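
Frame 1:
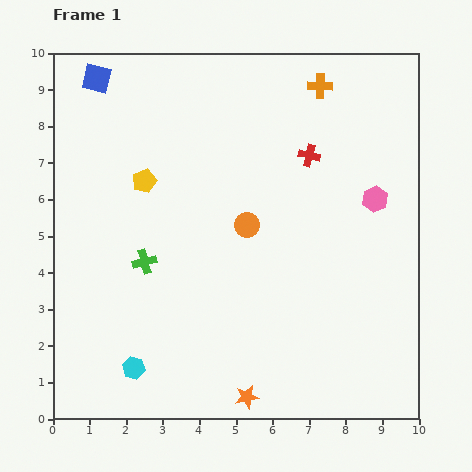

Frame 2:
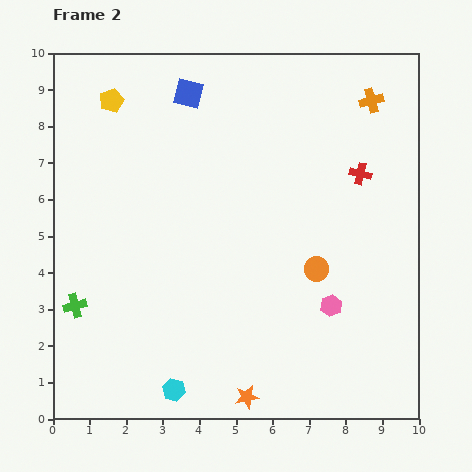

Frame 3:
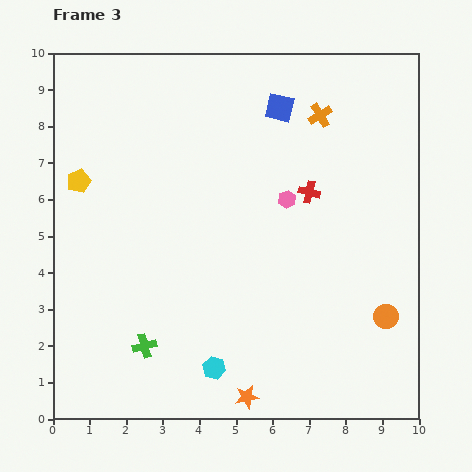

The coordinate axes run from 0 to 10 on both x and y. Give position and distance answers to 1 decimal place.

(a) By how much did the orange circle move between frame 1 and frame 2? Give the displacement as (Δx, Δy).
(1.9, -1.2)

The orange circle was at (5.3, 5.3) in frame 1 and (7.2, 4.1) in frame 2.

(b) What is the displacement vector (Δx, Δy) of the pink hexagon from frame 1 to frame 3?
(-2.4, 0.0)

The pink hexagon was at (8.8, 6.0) in frame 1 and (6.4, 6.0) in frame 3.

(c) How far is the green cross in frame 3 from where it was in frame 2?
2.2

The green cross moved from (0.6, 3.1) to (2.5, 2.0), a distance of √(1.9² + 1.1²) ≈ 2.2.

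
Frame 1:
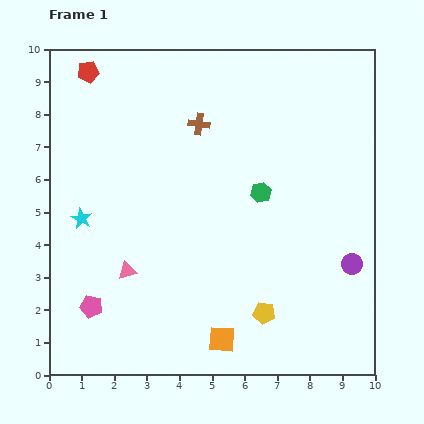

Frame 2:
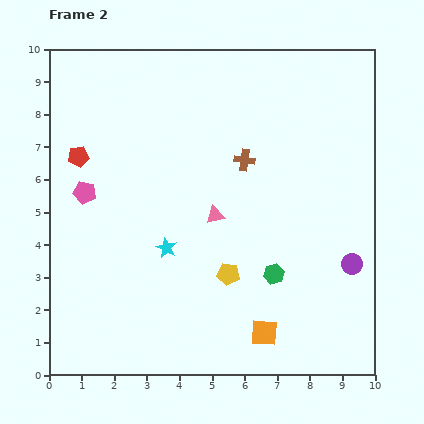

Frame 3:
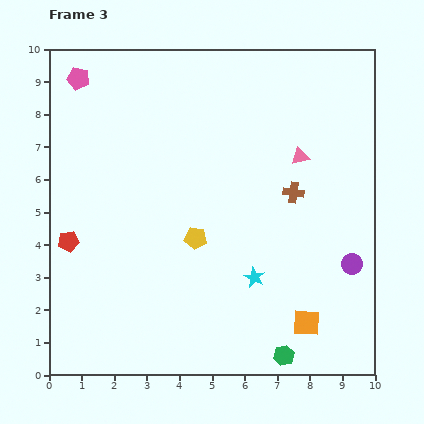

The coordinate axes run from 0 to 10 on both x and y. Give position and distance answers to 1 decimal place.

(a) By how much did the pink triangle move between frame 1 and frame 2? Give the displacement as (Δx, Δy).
(2.7, 1.7)

The pink triangle was at (2.4, 3.2) in frame 1 and (5.1, 4.9) in frame 2.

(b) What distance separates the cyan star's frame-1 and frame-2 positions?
2.8

The cyan star moved from (1.0, 4.8) to (3.6, 3.9), a distance of √(2.6² + 0.9²) ≈ 2.8.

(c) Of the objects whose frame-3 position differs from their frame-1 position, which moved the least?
the orange square

(moved 2.6)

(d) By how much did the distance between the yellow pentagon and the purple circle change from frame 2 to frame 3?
+1.1

Distance in frame 2: 3.8. Distance in frame 3: 4.9.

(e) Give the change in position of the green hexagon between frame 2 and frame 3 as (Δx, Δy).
(0.3, -2.5)

The green hexagon was at (6.9, 3.1) in frame 2 and (7.2, 0.6) in frame 3.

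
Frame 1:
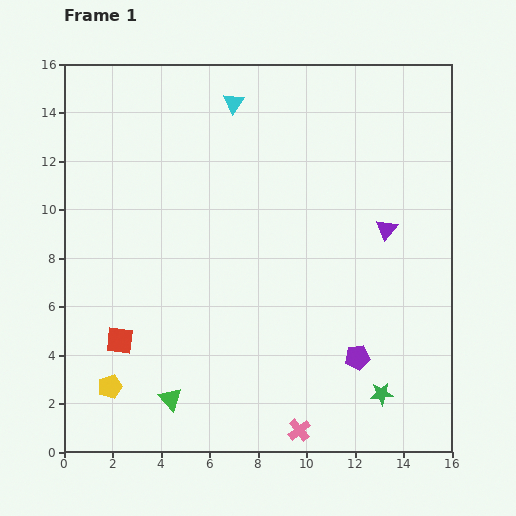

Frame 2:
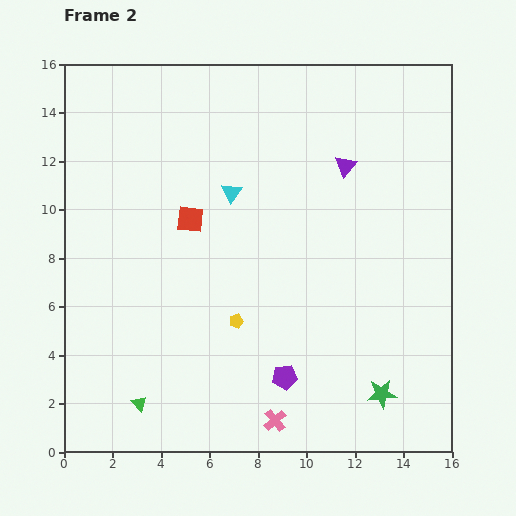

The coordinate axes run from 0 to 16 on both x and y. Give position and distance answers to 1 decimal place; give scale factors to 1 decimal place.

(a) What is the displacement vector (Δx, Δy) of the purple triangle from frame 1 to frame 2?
(-1.7, 2.6)

The purple triangle was at (13.3, 9.2) in frame 1 and (11.6, 11.8) in frame 2.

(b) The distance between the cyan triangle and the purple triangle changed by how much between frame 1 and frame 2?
-3.4

Distance in frame 1: 8.2. Distance in frame 2: 4.8.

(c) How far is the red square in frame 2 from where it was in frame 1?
5.8

The red square moved from (2.3, 4.6) to (5.2, 9.6), a distance of √(2.9² + 5.0²) ≈ 5.8.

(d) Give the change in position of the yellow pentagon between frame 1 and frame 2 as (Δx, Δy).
(5.2, 2.7)

The yellow pentagon was at (1.9, 2.7) in frame 1 and (7.1, 5.4) in frame 2.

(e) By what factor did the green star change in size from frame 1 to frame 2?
1.3×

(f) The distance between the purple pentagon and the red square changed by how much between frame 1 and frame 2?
-2.2

Distance in frame 1: 9.8. Distance in frame 2: 7.6.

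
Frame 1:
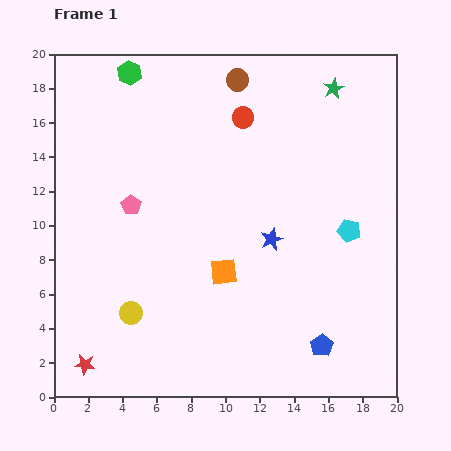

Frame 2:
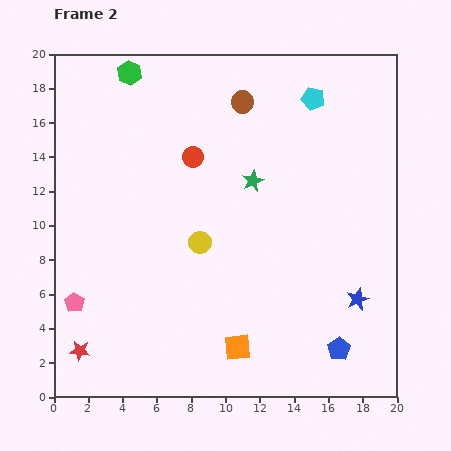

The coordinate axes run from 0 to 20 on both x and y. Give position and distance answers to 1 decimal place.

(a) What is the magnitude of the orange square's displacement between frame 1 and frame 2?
4.5

The orange square moved from (9.9, 7.3) to (10.7, 2.9), a distance of √(0.8² + 4.4²) ≈ 4.5.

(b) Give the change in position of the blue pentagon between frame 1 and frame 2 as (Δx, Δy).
(1.0, -0.2)

The blue pentagon was at (15.6, 3.0) in frame 1 and (16.6, 2.8) in frame 2.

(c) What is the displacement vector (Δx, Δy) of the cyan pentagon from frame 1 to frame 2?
(-2.1, 7.7)

The cyan pentagon was at (17.2, 9.7) in frame 1 and (15.1, 17.4) in frame 2.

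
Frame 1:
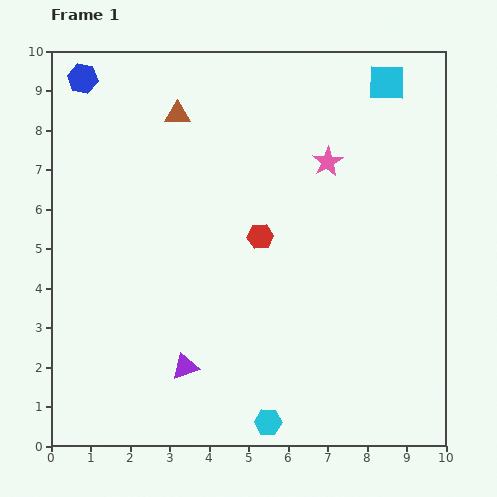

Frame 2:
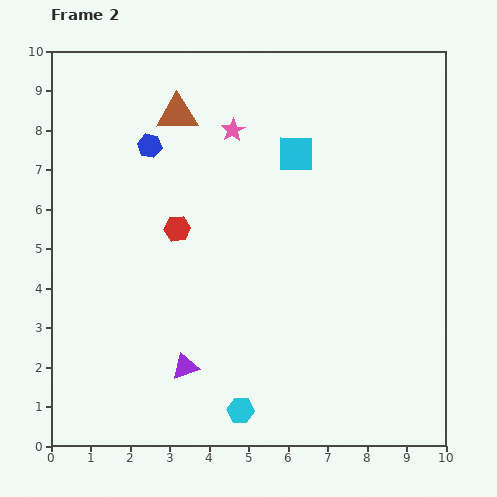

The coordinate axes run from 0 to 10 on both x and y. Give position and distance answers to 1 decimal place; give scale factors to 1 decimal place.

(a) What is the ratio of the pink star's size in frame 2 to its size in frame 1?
0.8×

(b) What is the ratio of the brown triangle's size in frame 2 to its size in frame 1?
1.6×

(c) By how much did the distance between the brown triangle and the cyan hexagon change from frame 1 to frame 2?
-0.4

Distance in frame 1: 8.1. Distance in frame 2: 7.7.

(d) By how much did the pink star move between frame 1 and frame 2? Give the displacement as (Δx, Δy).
(-2.4, 0.8)

The pink star was at (7.0, 7.2) in frame 1 and (4.6, 8.0) in frame 2.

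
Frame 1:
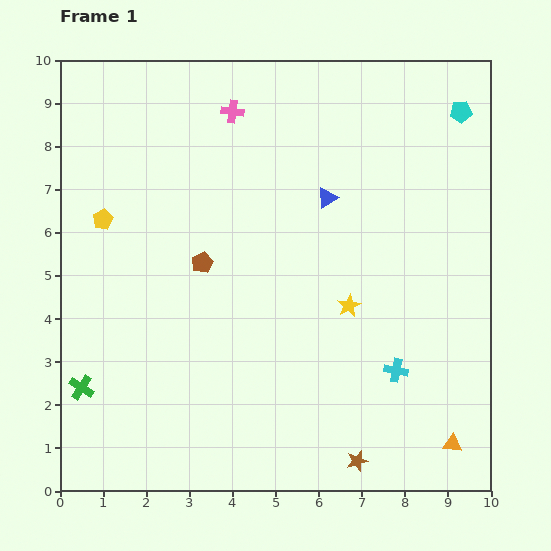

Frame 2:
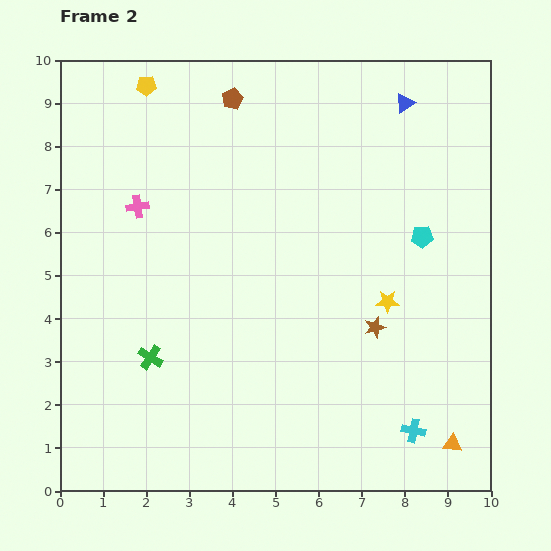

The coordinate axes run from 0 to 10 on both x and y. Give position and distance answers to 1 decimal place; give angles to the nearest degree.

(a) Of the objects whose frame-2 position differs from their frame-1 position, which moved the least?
the yellow star

(moved 0.9)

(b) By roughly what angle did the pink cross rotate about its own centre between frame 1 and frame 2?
17° counter-clockwise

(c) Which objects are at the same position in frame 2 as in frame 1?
the orange triangle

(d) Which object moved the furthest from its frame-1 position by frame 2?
the brown pentagon

(moved 3.9; next 3.3)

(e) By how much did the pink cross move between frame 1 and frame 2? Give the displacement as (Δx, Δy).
(-2.2, -2.2)

The pink cross was at (4.0, 8.8) in frame 1 and (1.8, 6.6) in frame 2.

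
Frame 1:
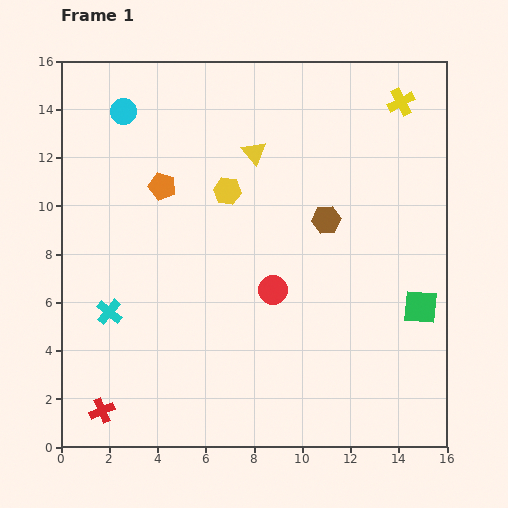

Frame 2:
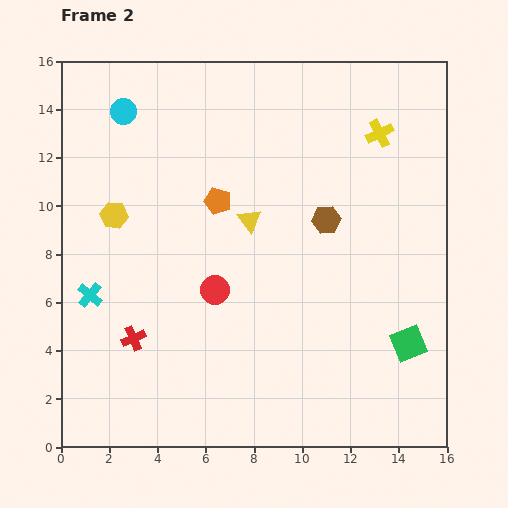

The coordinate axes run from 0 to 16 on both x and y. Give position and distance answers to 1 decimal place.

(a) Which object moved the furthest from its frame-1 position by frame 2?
the yellow hexagon

(moved 4.8; next 3.3)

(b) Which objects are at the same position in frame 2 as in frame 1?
the brown hexagon, the cyan circle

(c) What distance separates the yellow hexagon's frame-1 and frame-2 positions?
4.8

The yellow hexagon moved from (6.9, 10.6) to (2.2, 9.6), a distance of √(4.7² + 1.0²) ≈ 4.8.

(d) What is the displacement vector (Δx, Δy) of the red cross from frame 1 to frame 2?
(1.3, 3.0)

The red cross was at (1.7, 1.5) in frame 1 and (3.0, 4.5) in frame 2.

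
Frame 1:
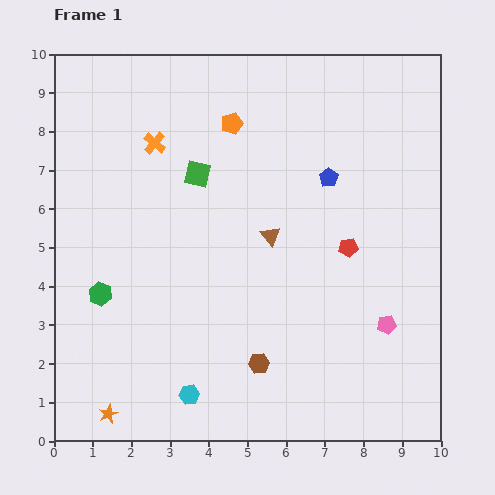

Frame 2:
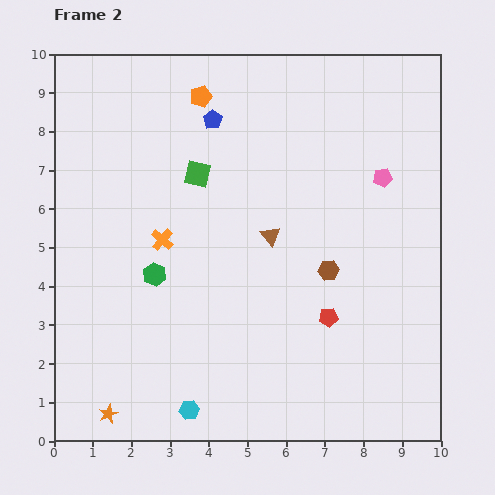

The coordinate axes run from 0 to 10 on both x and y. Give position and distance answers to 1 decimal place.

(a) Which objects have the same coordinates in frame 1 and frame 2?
the green square, the brown triangle, the orange star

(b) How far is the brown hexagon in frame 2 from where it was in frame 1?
3.0

The brown hexagon moved from (5.3, 2.0) to (7.1, 4.4), a distance of √(1.8² + 2.4²) ≈ 3.0.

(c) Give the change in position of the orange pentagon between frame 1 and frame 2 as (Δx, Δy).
(-0.8, 0.7)

The orange pentagon was at (4.6, 8.2) in frame 1 and (3.8, 8.9) in frame 2.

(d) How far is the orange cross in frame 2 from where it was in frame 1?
2.5

The orange cross moved from (2.6, 7.7) to (2.8, 5.2), a distance of √(0.2² + 2.5²) ≈ 2.5.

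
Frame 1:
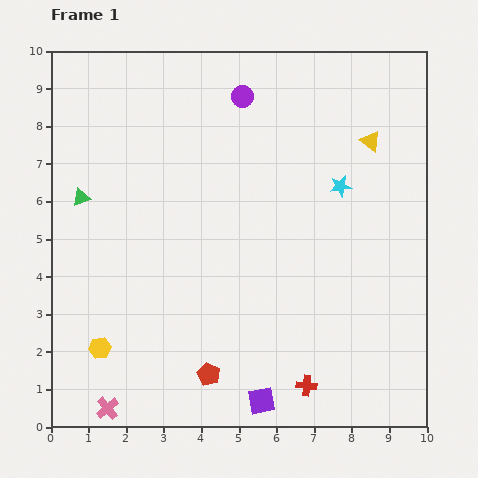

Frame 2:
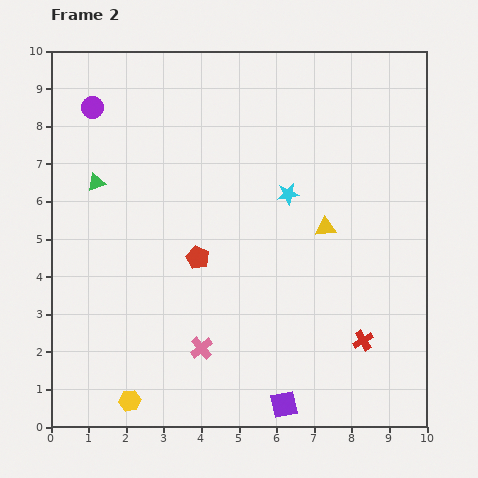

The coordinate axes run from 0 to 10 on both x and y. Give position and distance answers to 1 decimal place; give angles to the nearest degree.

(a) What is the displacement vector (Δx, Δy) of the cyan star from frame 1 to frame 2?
(-1.4, -0.2)

The cyan star was at (7.7, 6.4) in frame 1 and (6.3, 6.2) in frame 2.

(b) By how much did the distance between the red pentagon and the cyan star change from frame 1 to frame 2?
-3.2

Distance in frame 1: 6.1. Distance in frame 2: 2.9.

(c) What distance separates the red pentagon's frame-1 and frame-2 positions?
3.1

The red pentagon moved from (4.2, 1.4) to (3.9, 4.5), a distance of √(0.3² + 3.1²) ≈ 3.1.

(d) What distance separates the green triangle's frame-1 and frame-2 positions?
0.6

The green triangle moved from (0.8, 6.1) to (1.2, 6.5), a distance of √(0.4² + 0.4²) ≈ 0.6.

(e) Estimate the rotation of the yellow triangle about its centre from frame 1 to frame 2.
43° counter-clockwise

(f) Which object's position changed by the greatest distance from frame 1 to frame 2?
the purple circle

(moved 4.0; next 3.1)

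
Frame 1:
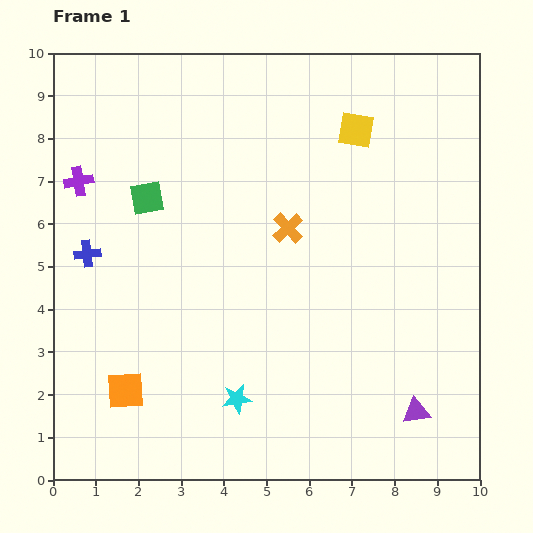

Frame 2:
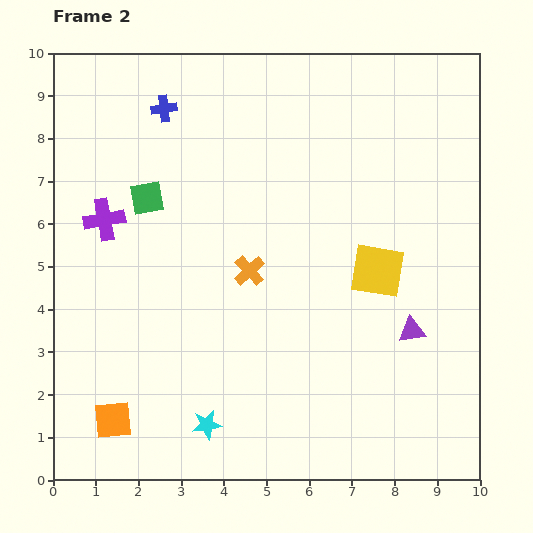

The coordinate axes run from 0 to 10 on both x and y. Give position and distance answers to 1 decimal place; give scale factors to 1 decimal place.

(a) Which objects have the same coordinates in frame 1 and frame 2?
the green square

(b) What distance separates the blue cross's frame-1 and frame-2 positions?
3.8

The blue cross moved from (0.8, 5.3) to (2.6, 8.7), a distance of √(1.8² + 3.4²) ≈ 3.8.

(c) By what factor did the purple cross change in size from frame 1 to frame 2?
1.4×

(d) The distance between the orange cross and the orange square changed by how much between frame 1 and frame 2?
-0.7

Distance in frame 1: 5.4. Distance in frame 2: 4.7.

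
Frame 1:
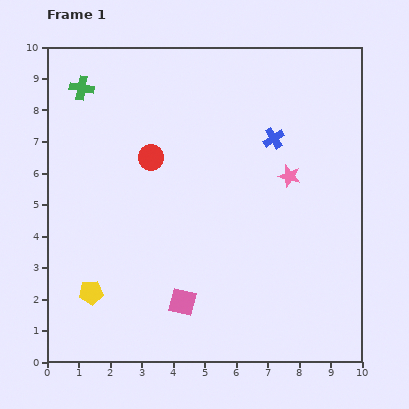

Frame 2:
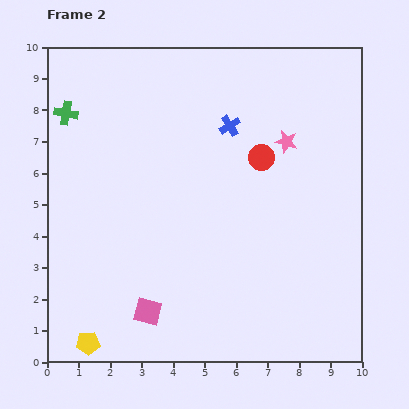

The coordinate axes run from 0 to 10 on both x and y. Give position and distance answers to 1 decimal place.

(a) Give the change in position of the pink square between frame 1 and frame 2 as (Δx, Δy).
(-1.1, -0.3)

The pink square was at (4.3, 1.9) in frame 1 and (3.2, 1.6) in frame 2.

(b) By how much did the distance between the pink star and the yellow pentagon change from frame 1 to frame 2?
+1.7

Distance in frame 1: 7.3. Distance in frame 2: 9.0.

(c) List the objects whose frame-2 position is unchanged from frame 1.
none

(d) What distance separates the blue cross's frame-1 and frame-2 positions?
1.5

The blue cross moved from (7.2, 7.1) to (5.8, 7.5), a distance of √(1.4² + 0.4²) ≈ 1.5.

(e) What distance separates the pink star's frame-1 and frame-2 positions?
1.1

The pink star moved from (7.7, 5.9) to (7.6, 7.0), a distance of √(0.1² + 1.1²) ≈ 1.1.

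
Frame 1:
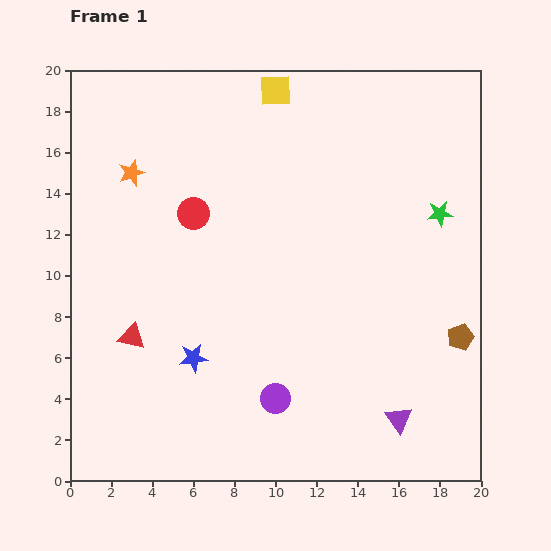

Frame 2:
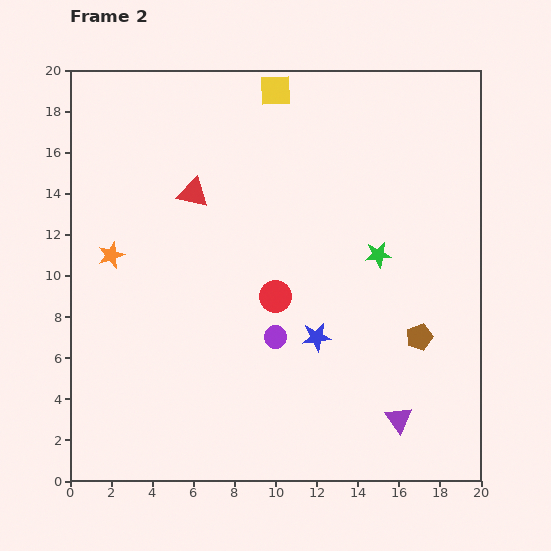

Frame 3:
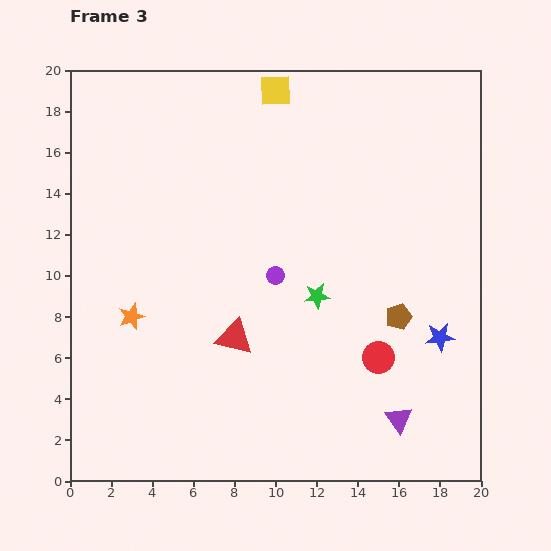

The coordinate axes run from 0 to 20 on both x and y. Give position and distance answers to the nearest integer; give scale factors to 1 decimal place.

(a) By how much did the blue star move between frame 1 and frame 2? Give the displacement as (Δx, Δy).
(6, 1)

The blue star was at (6, 6) in frame 1 and (12, 7) in frame 2.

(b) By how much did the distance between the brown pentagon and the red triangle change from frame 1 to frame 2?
-3

Distance in frame 1: 16. Distance in frame 2: 13.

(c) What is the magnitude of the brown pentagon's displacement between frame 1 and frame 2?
2

The brown pentagon moved from (19, 7) to (17, 7), a distance of √(2² + 0²) ≈ 2.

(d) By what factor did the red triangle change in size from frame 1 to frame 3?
1.4×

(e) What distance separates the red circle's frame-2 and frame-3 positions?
6

The red circle moved from (10, 9) to (15, 6), a distance of √(5² + 3²) ≈ 6.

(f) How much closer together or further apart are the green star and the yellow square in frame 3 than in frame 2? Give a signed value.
+1

Distance in frame 2: 9. Distance in frame 3: 10.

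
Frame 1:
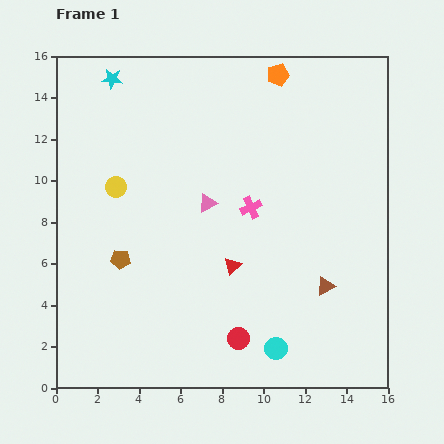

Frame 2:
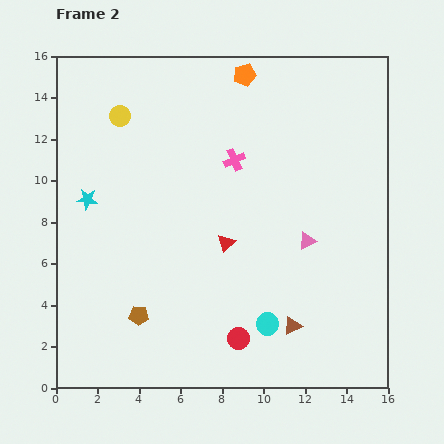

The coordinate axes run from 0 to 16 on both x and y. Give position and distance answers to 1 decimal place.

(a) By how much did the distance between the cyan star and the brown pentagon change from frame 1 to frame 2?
-2.6

Distance in frame 1: 8.7. Distance in frame 2: 6.1.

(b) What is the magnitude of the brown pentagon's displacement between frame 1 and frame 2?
2.8

The brown pentagon moved from (3.1, 6.2) to (4.0, 3.5), a distance of √(0.9² + 2.7²) ≈ 2.8.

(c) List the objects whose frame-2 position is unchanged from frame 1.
the red circle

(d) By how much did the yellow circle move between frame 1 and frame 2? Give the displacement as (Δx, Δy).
(0.2, 3.4)

The yellow circle was at (2.9, 9.7) in frame 1 and (3.1, 13.1) in frame 2.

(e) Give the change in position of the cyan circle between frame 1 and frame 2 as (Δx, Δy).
(-0.4, 1.2)

The cyan circle was at (10.6, 1.9) in frame 1 and (10.2, 3.1) in frame 2.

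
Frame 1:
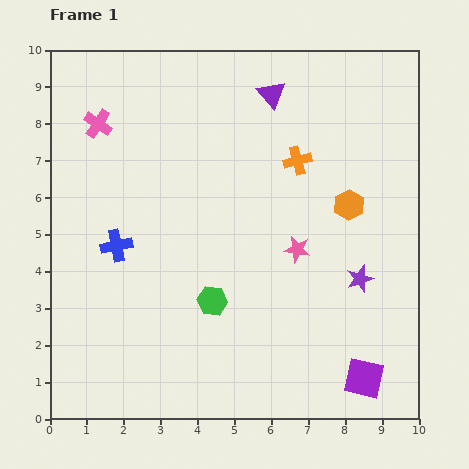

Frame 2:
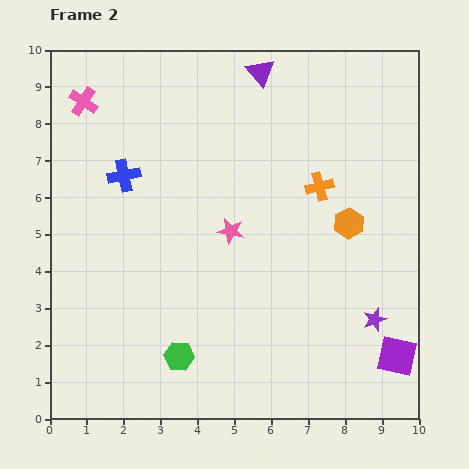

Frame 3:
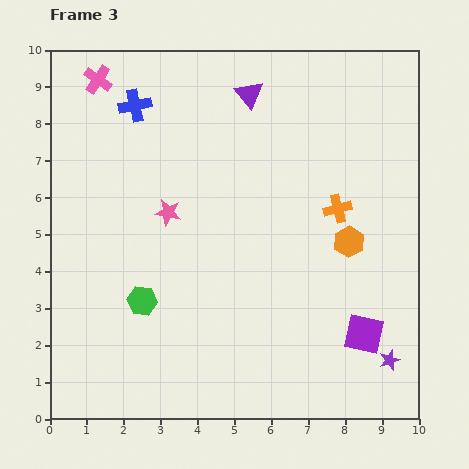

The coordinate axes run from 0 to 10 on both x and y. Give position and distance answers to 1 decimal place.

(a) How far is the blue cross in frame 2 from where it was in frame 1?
1.9

The blue cross moved from (1.8, 4.7) to (2.0, 6.6), a distance of √(0.2² + 1.9²) ≈ 1.9.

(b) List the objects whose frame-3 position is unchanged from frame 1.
none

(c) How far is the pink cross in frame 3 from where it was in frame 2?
0.7

The pink cross moved from (0.9, 8.6) to (1.3, 9.2), a distance of √(0.4² + 0.6²) ≈ 0.7.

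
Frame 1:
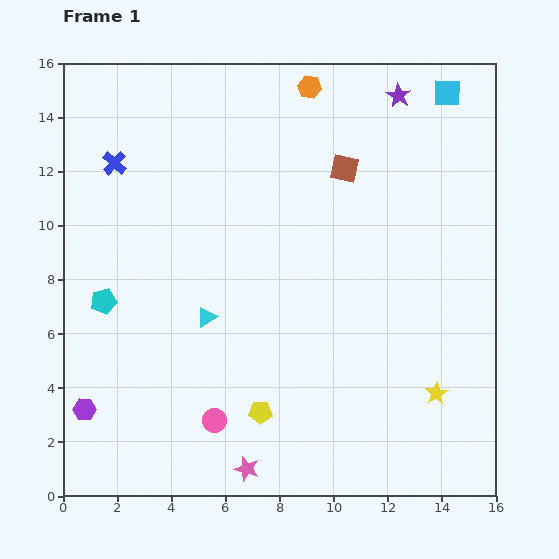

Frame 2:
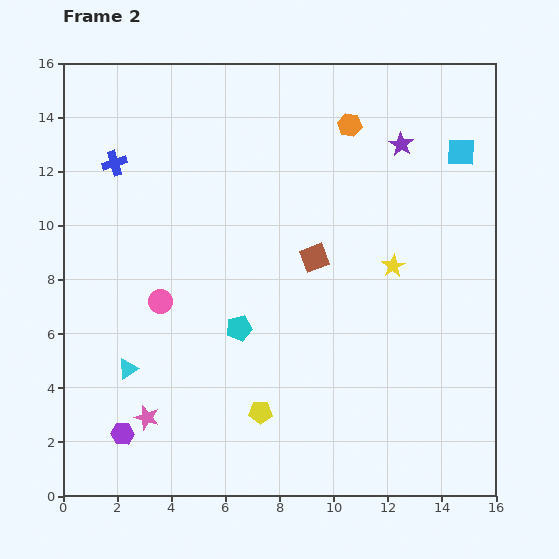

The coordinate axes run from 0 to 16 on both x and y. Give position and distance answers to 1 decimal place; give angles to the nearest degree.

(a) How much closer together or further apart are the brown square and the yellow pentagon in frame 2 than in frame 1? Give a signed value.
-3.5

Distance in frame 1: 9.5. Distance in frame 2: 6.0.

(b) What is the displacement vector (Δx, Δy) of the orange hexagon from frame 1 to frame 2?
(1.5, -1.4)

The orange hexagon was at (9.1, 15.1) in frame 1 and (10.6, 13.7) in frame 2.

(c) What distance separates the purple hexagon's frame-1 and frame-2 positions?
1.7

The purple hexagon moved from (0.8, 3.2) to (2.2, 2.3), a distance of √(1.4² + 0.9²) ≈ 1.7.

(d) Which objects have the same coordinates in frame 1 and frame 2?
the blue cross, the yellow pentagon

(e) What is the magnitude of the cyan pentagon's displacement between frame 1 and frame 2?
5.1

The cyan pentagon moved from (1.5, 7.2) to (6.5, 6.2), a distance of √(5.0² + 1.0²) ≈ 5.1.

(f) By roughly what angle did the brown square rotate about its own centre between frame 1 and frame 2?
34° counter-clockwise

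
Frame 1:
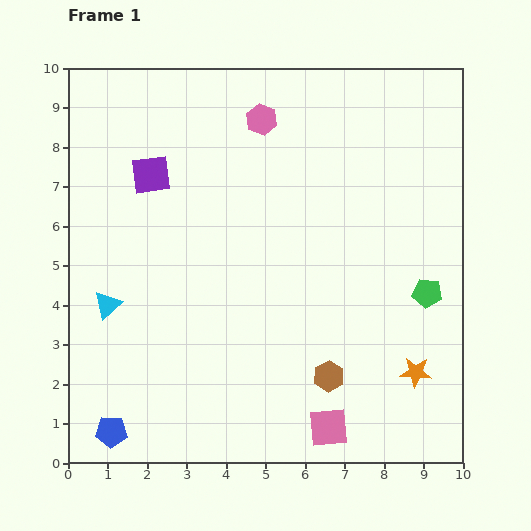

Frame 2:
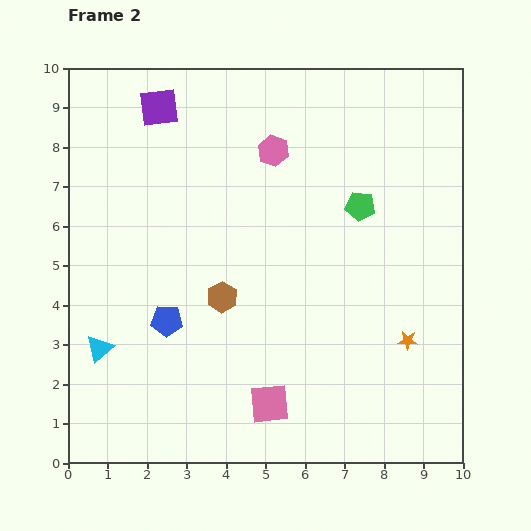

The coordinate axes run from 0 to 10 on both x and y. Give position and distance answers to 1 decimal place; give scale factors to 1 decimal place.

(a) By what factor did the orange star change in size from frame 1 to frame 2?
0.6×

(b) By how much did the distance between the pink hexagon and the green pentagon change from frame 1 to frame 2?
-3.5

Distance in frame 1: 6.1. Distance in frame 2: 2.6.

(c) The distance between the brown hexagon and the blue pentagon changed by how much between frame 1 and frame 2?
-4.2

Distance in frame 1: 5.7. Distance in frame 2: 1.5.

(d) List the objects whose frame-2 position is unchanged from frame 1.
none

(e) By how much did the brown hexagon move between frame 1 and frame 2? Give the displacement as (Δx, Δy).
(-2.7, 2.0)

The brown hexagon was at (6.6, 2.2) in frame 1 and (3.9, 4.2) in frame 2.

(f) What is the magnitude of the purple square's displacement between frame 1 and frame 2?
1.7

The purple square moved from (2.1, 7.3) to (2.3, 9.0), a distance of √(0.2² + 1.7²) ≈ 1.7.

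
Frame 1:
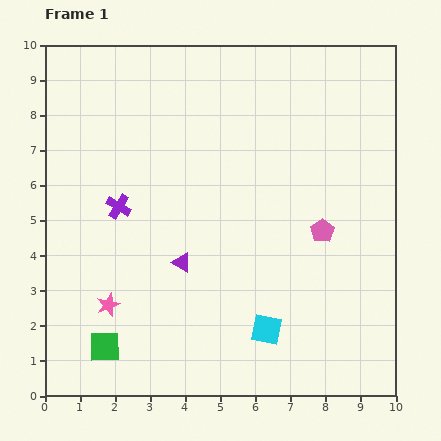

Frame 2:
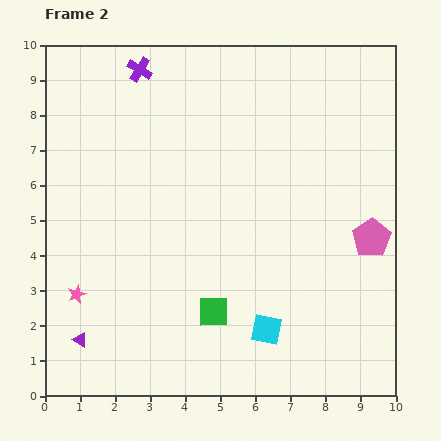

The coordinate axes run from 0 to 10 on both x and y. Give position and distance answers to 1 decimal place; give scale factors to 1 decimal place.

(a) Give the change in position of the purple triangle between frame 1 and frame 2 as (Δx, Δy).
(-2.9, -2.2)

The purple triangle was at (3.9, 3.8) in frame 1 and (1.0, 1.6) in frame 2.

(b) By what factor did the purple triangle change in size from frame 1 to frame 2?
0.7×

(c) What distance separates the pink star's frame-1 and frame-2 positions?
0.9

The pink star moved from (1.8, 2.6) to (0.9, 2.9), a distance of √(0.9² + 0.3²) ≈ 0.9.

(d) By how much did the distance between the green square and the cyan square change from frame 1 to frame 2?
-3.0

Distance in frame 1: 4.6. Distance in frame 2: 1.6.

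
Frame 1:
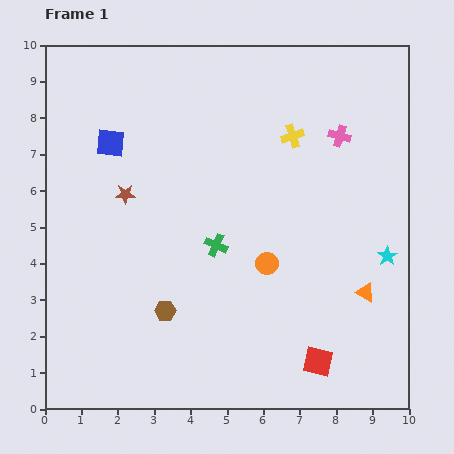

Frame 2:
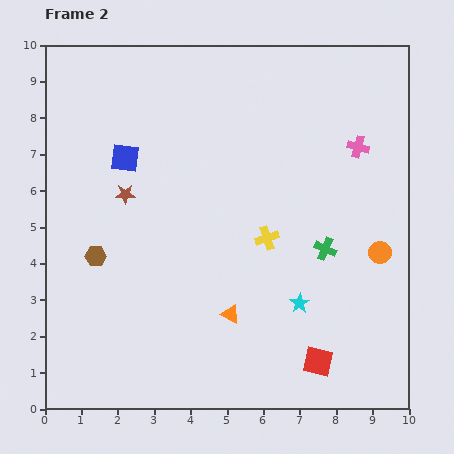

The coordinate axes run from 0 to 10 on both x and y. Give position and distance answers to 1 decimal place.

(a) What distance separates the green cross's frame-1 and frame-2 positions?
3.0

The green cross moved from (4.7, 4.5) to (7.7, 4.4), a distance of √(3.0² + 0.1²) ≈ 3.0.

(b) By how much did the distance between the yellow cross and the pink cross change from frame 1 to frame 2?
+2.2

Distance in frame 1: 1.3. Distance in frame 2: 3.5.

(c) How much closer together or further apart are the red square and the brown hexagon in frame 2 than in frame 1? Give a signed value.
+2.4

Distance in frame 1: 4.4. Distance in frame 2: 6.8.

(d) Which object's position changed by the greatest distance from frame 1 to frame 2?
the orange triangle

(moved 3.7; next 3.1)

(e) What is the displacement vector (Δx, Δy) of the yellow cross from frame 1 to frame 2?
(-0.7, -2.8)

The yellow cross was at (6.8, 7.5) in frame 1 and (6.1, 4.7) in frame 2.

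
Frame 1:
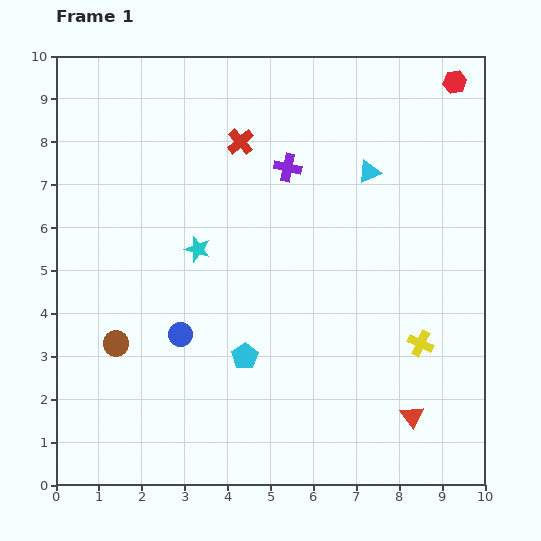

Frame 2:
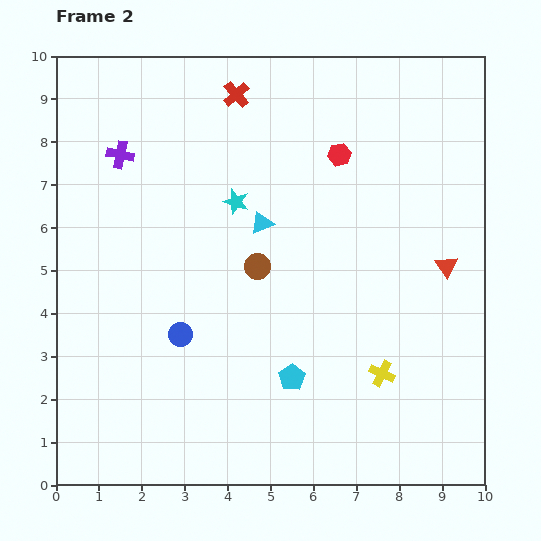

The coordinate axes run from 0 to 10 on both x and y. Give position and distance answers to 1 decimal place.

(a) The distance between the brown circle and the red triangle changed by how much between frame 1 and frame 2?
-2.7

Distance in frame 1: 7.1. Distance in frame 2: 4.4.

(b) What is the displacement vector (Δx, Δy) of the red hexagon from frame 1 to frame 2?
(-2.7, -1.7)

The red hexagon was at (9.3, 9.4) in frame 1 and (6.6, 7.7) in frame 2.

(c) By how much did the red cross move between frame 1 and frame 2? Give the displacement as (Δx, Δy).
(-0.1, 1.1)

The red cross was at (4.3, 8.0) in frame 1 and (4.2, 9.1) in frame 2.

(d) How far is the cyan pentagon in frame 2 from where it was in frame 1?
1.2

The cyan pentagon moved from (4.4, 3.0) to (5.5, 2.5), a distance of √(1.1² + 0.5²) ≈ 1.2.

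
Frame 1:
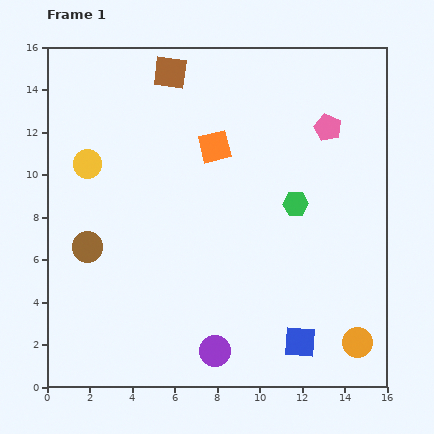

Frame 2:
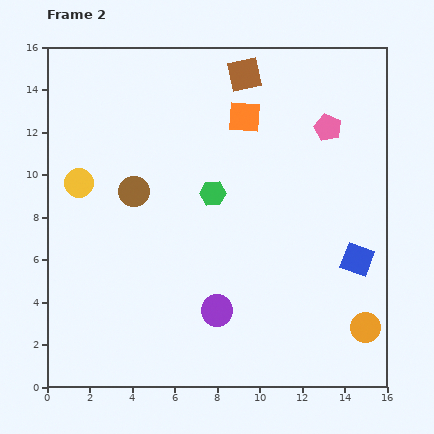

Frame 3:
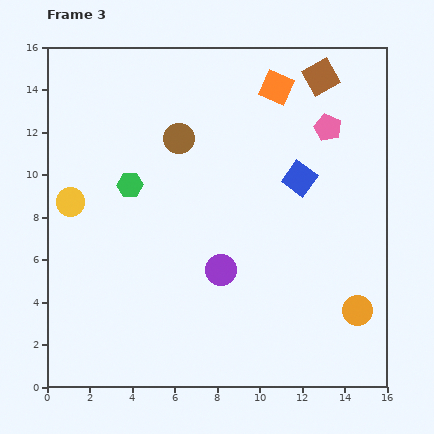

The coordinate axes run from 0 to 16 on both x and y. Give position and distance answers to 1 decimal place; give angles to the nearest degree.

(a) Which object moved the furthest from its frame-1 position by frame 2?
the blue square

(moved 4.7; next 3.9)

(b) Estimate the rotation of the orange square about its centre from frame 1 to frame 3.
37° clockwise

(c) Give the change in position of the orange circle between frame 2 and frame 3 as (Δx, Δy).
(-0.4, 0.8)

The orange circle was at (15.0, 2.8) in frame 2 and (14.6, 3.6) in frame 3.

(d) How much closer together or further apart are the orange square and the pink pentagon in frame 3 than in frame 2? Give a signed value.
-0.8

Distance in frame 2: 3.9. Distance in frame 3: 3.1.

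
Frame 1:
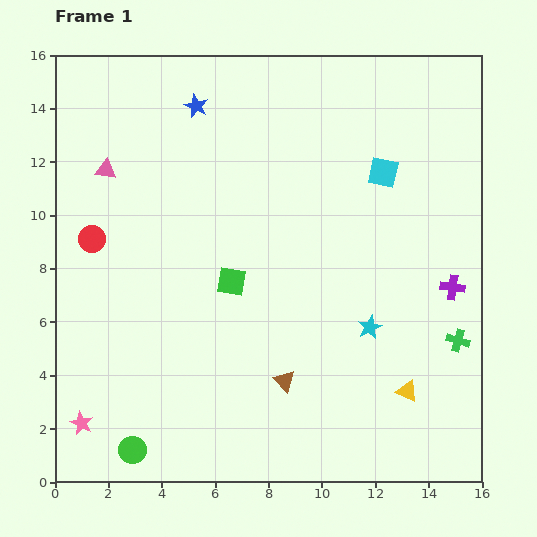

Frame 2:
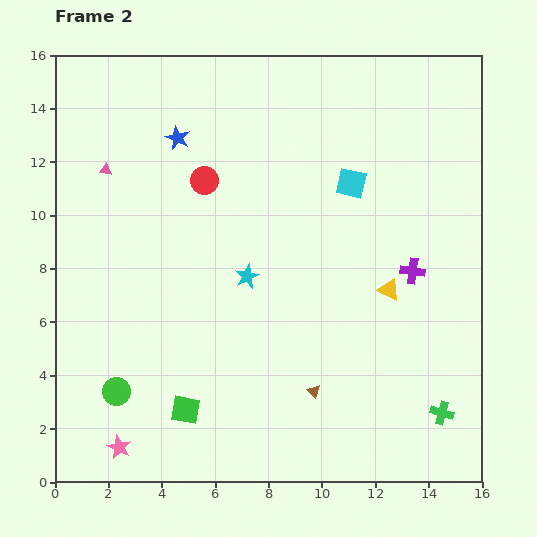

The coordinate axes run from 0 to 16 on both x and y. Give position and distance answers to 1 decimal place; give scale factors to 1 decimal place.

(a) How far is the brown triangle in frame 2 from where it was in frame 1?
1.2

The brown triangle moved from (8.6, 3.8) to (9.7, 3.4), a distance of √(1.1² + 0.4²) ≈ 1.2.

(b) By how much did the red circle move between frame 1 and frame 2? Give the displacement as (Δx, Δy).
(4.2, 2.2)

The red circle was at (1.4, 9.1) in frame 1 and (5.6, 11.3) in frame 2.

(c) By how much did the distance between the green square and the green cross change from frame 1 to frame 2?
+0.8

Distance in frame 1: 8.8. Distance in frame 2: 9.6.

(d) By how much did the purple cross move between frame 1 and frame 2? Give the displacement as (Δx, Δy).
(-1.5, 0.6)

The purple cross was at (14.9, 7.3) in frame 1 and (13.4, 7.9) in frame 2.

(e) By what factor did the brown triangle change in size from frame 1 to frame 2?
0.6×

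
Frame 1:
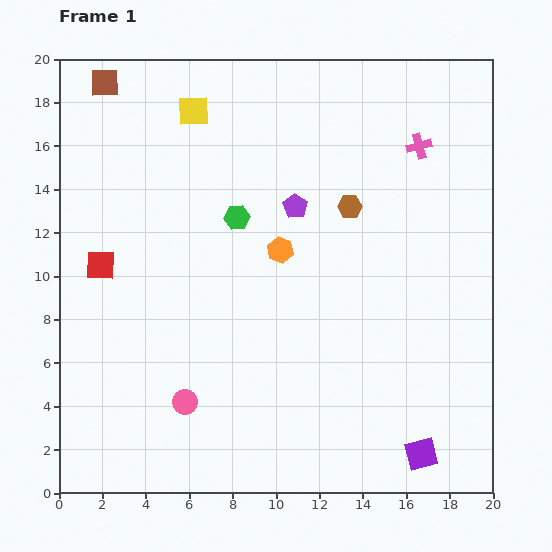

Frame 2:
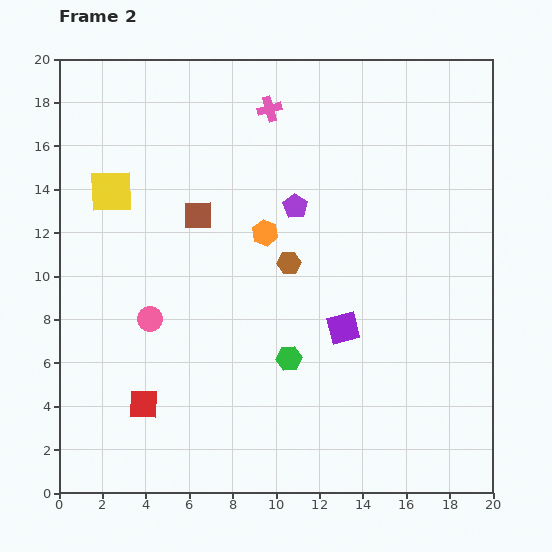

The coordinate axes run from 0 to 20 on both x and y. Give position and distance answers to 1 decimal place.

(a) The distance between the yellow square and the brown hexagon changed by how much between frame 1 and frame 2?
+0.4

Distance in frame 1: 8.4. Distance in frame 2: 8.8.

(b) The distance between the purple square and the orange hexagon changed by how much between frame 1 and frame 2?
-5.7

Distance in frame 1: 11.4. Distance in frame 2: 5.7.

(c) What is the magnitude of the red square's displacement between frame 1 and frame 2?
6.7

The red square moved from (1.9, 10.5) to (3.9, 4.1), a distance of √(2.0² + 6.4²) ≈ 6.7.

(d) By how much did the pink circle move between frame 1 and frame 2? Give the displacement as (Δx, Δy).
(-1.6, 3.8)

The pink circle was at (5.8, 4.2) in frame 1 and (4.2, 8.0) in frame 2.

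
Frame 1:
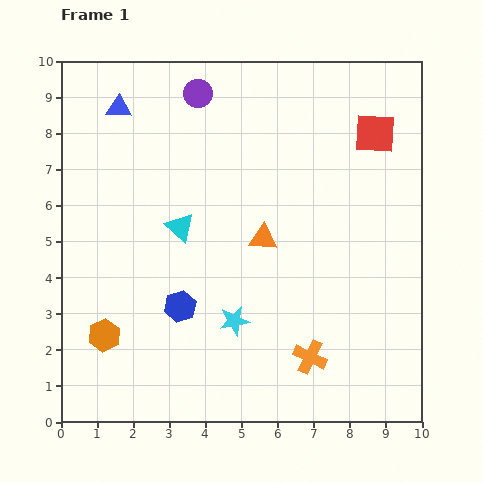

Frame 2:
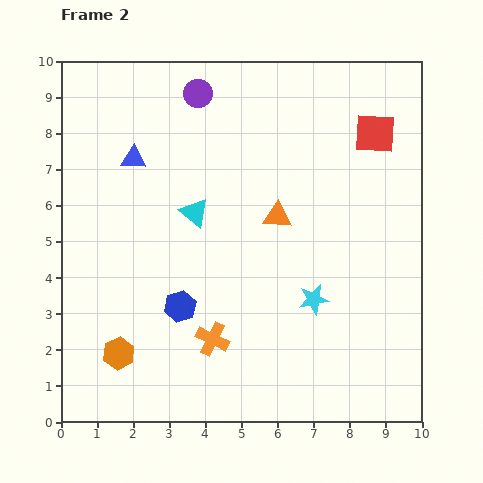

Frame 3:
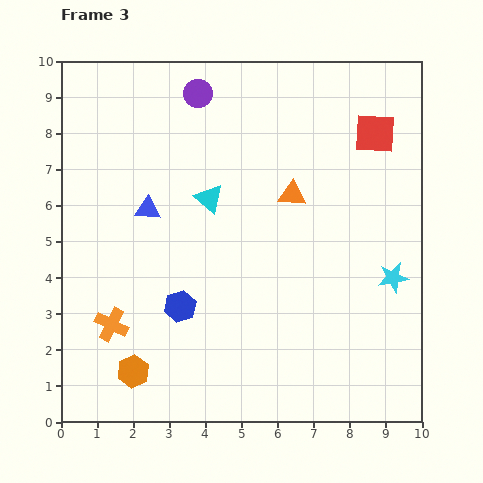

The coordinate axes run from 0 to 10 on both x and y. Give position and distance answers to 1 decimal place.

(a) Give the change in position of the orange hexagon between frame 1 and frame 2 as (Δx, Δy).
(0.4, -0.5)

The orange hexagon was at (1.2, 2.4) in frame 1 and (1.6, 1.9) in frame 2.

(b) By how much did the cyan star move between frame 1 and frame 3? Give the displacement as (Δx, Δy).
(4.4, 1.2)

The cyan star was at (4.8, 2.8) in frame 1 and (9.2, 4.0) in frame 3.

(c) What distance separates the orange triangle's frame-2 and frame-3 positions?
0.7

The orange triangle moved from (6.0, 5.7) to (6.4, 6.3), a distance of √(0.4² + 0.6²) ≈ 0.7.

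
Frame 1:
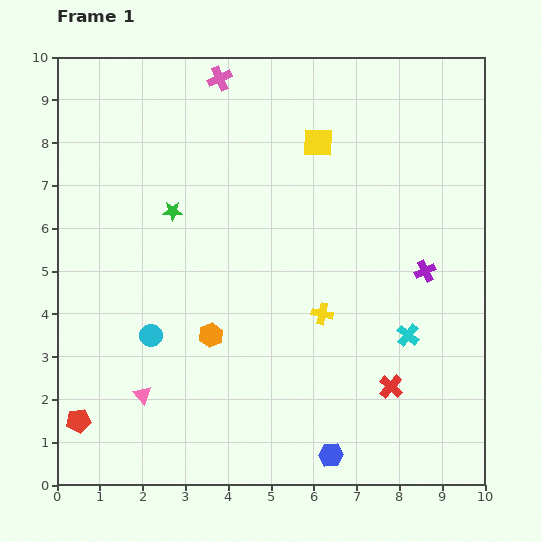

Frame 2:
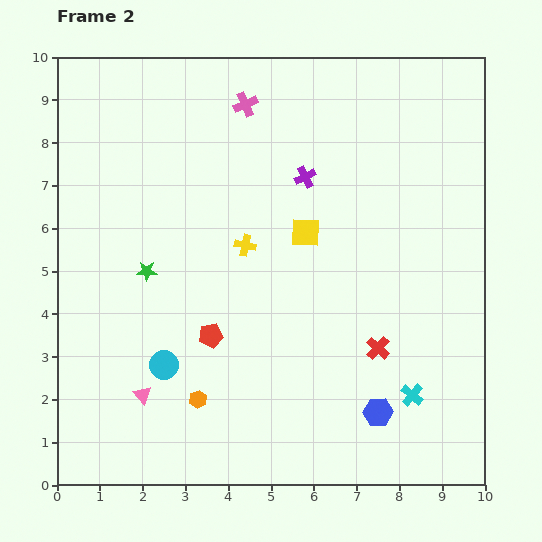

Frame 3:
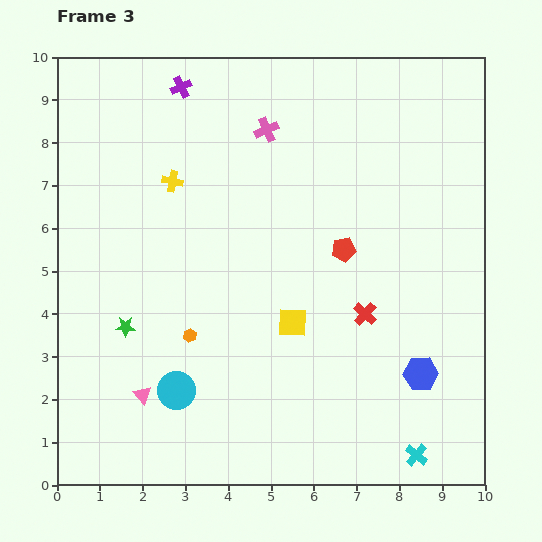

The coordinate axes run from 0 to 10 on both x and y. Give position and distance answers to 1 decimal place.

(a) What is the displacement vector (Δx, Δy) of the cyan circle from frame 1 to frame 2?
(0.3, -0.7)

The cyan circle was at (2.2, 3.5) in frame 1 and (2.5, 2.8) in frame 2.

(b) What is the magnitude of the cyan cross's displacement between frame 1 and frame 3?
2.8

The cyan cross moved from (8.2, 3.5) to (8.4, 0.7), a distance of √(0.2² + 2.8²) ≈ 2.8.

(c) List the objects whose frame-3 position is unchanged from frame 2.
the pink triangle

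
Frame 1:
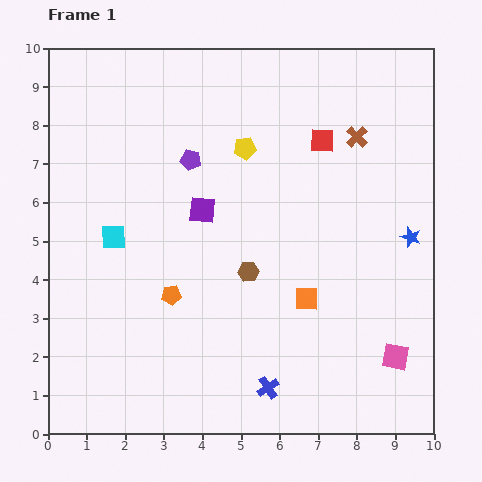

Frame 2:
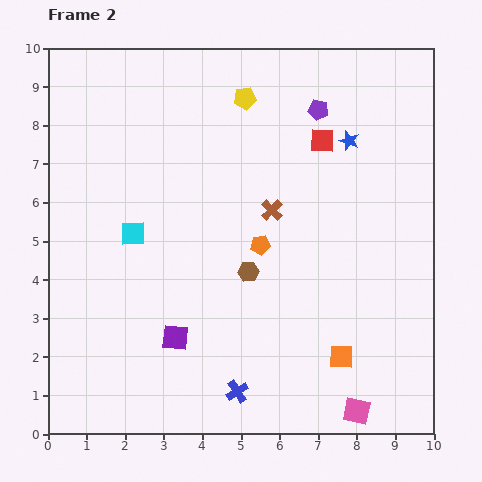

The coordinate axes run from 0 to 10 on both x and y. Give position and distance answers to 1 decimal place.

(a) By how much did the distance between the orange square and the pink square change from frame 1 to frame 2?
-1.2

Distance in frame 1: 2.7. Distance in frame 2: 1.5.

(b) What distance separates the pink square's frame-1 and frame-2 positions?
1.7

The pink square moved from (9.0, 2.0) to (8.0, 0.6), a distance of √(1.0² + 1.4²) ≈ 1.7.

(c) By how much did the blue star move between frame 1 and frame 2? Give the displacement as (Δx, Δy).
(-1.6, 2.5)

The blue star was at (9.4, 5.1) in frame 1 and (7.8, 7.6) in frame 2.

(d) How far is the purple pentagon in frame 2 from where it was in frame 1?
3.5

The purple pentagon moved from (3.7, 7.1) to (7.0, 8.4), a distance of √(3.3² + 1.3²) ≈ 3.5.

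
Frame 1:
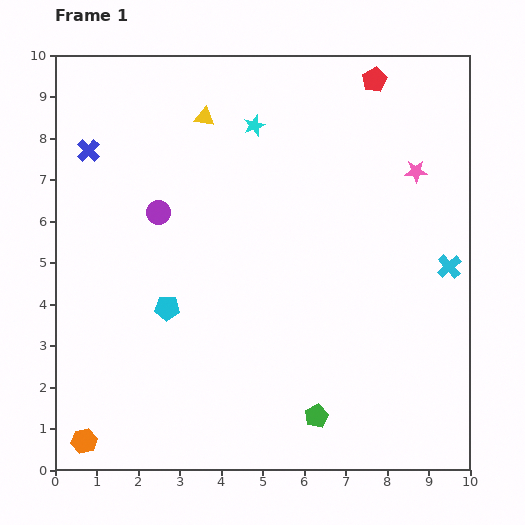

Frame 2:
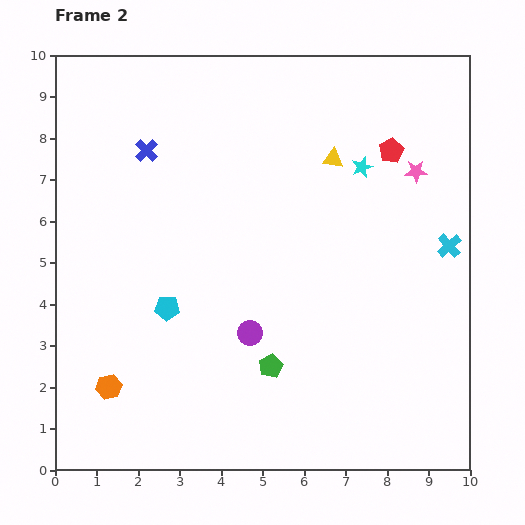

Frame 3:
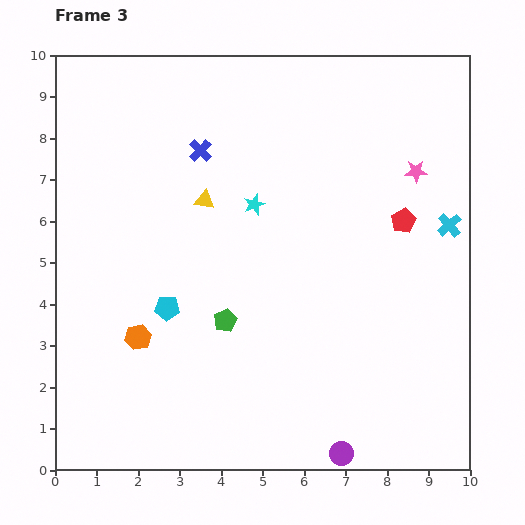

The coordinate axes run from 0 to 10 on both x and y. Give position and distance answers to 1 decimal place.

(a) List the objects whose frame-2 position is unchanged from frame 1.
the cyan pentagon, the pink star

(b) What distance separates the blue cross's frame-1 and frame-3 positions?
2.7

The blue cross moved from (0.8, 7.7) to (3.5, 7.7), a distance of √(2.7² + 0.0²) ≈ 2.7.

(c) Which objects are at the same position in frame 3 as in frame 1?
the cyan pentagon, the pink star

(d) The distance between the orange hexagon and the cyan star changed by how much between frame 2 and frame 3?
-3.8

Distance in frame 2: 8.1. Distance in frame 3: 4.3.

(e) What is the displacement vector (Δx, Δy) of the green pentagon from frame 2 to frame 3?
(-1.1, 1.1)

The green pentagon was at (5.2, 2.5) in frame 2 and (4.1, 3.6) in frame 3.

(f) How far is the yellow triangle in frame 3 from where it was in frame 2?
3.3

The yellow triangle moved from (6.7, 7.5) to (3.6, 6.5), a distance of √(3.1² + 1.0²) ≈ 3.3.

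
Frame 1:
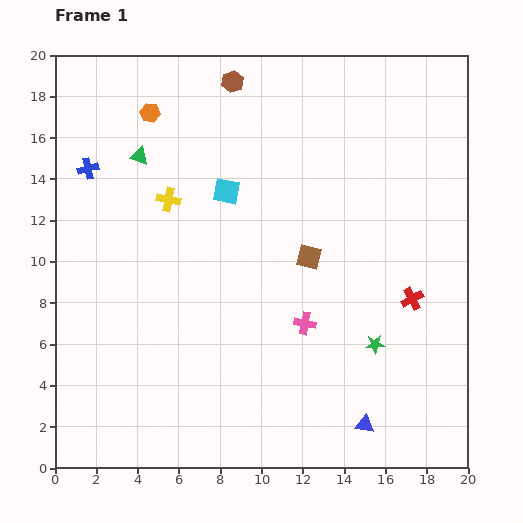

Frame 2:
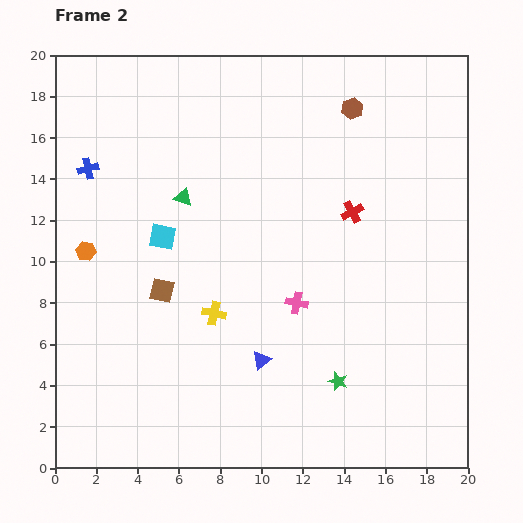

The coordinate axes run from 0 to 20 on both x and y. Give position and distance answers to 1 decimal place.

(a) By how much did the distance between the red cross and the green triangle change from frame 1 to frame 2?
-6.7

Distance in frame 1: 14.9. Distance in frame 2: 8.2.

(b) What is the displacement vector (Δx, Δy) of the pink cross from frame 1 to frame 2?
(-0.4, 1.0)

The pink cross was at (12.1, 7.0) in frame 1 and (11.7, 8.0) in frame 2.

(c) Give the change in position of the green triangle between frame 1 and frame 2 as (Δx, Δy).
(2.1, -2.0)

The green triangle was at (4.1, 15.1) in frame 1 and (6.2, 13.1) in frame 2.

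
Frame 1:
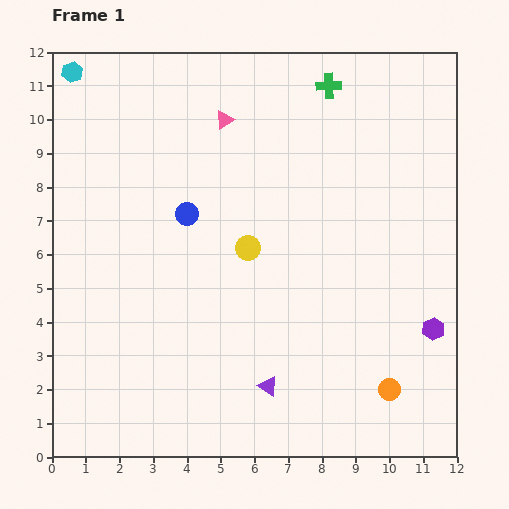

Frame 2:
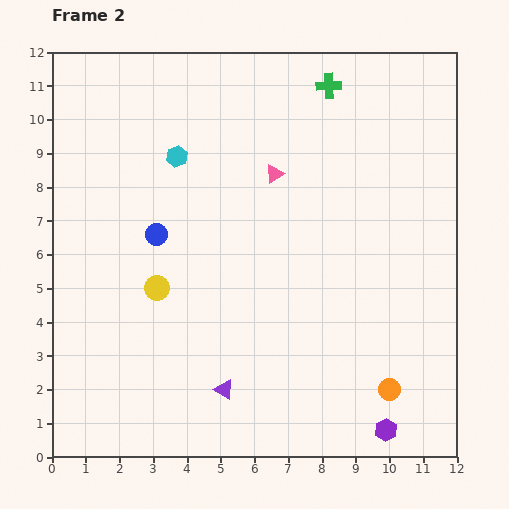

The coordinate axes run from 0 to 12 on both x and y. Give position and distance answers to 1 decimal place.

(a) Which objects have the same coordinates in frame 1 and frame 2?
the orange circle, the green cross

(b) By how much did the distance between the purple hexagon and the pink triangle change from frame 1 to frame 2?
-0.5

Distance in frame 1: 8.8. Distance in frame 2: 8.3.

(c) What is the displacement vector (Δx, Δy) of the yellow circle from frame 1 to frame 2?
(-2.7, -1.2)

The yellow circle was at (5.8, 6.2) in frame 1 and (3.1, 5.0) in frame 2.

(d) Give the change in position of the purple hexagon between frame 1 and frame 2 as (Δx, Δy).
(-1.4, -3.0)

The purple hexagon was at (11.3, 3.8) in frame 1 and (9.9, 0.8) in frame 2.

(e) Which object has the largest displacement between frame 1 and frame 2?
the cyan hexagon

(moved 4.0; next 3.3)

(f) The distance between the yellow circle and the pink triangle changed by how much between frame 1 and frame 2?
+1.0

Distance in frame 1: 3.9. Distance in frame 2: 4.9.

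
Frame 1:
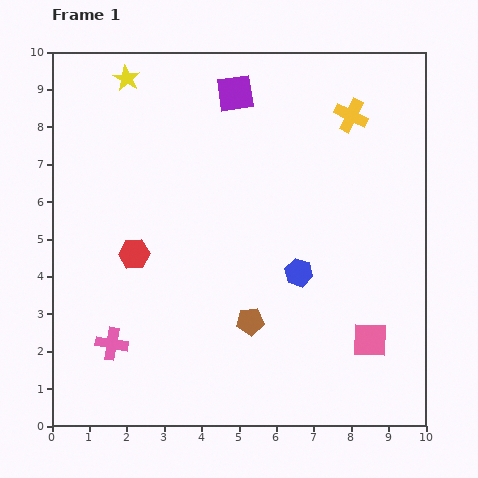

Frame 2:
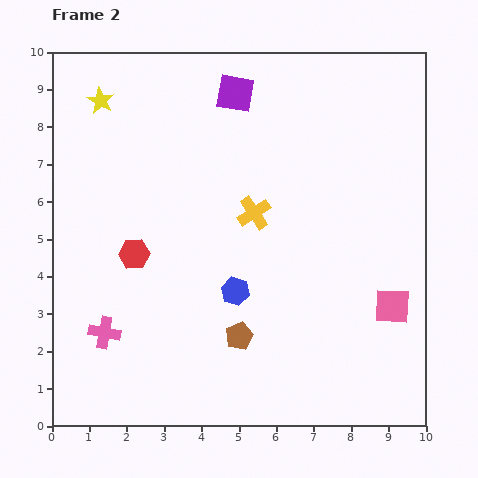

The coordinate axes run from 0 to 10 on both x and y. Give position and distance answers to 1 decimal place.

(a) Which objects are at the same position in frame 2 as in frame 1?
the purple square, the red hexagon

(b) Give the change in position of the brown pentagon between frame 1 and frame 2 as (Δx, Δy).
(-0.3, -0.4)

The brown pentagon was at (5.3, 2.8) in frame 1 and (5.0, 2.4) in frame 2.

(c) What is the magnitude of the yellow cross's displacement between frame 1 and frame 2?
3.7

The yellow cross moved from (8.0, 8.3) to (5.4, 5.7), a distance of √(2.6² + 2.6²) ≈ 3.7.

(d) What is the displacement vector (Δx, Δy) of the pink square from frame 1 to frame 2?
(0.6, 0.9)

The pink square was at (8.5, 2.3) in frame 1 and (9.1, 3.2) in frame 2.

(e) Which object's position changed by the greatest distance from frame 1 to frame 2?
the yellow cross

(moved 3.7; next 1.8)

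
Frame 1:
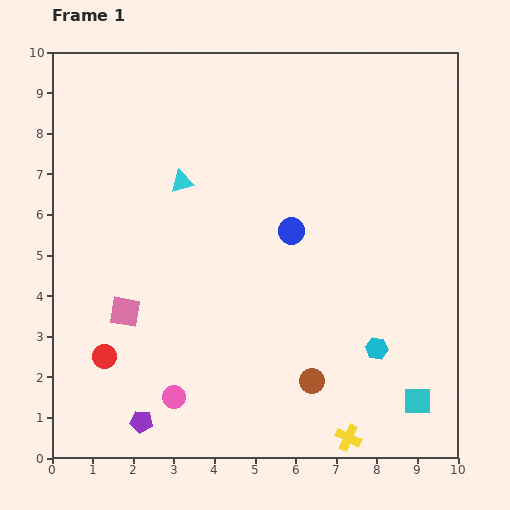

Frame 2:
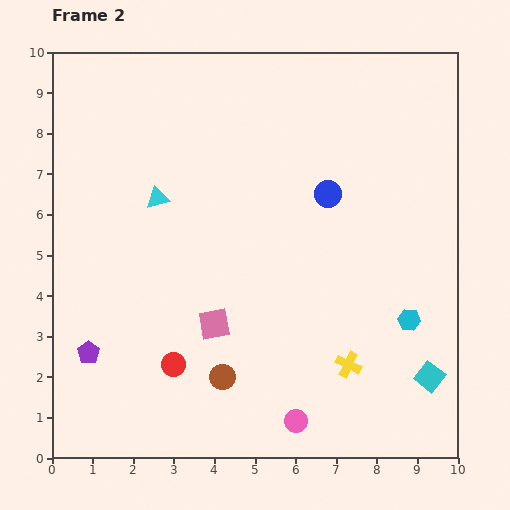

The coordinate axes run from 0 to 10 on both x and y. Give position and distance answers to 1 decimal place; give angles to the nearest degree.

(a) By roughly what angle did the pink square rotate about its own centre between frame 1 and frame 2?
20° counter-clockwise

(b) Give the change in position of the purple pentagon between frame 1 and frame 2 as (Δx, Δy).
(-1.3, 1.7)

The purple pentagon was at (2.2, 0.9) in frame 1 and (0.9, 2.6) in frame 2.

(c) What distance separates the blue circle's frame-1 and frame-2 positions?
1.3

The blue circle moved from (5.9, 5.6) to (6.8, 6.5), a distance of √(0.9² + 0.9²) ≈ 1.3.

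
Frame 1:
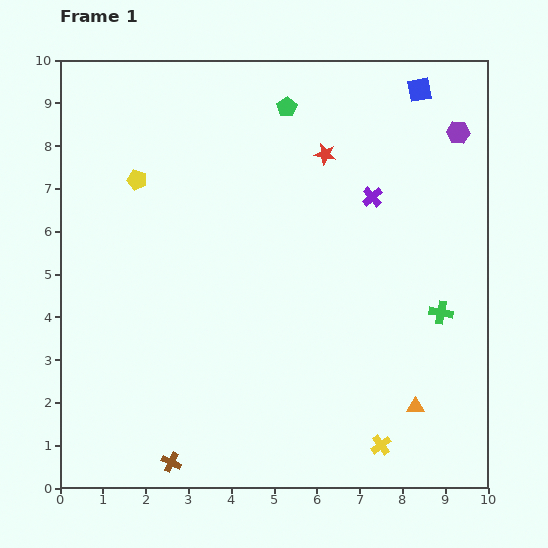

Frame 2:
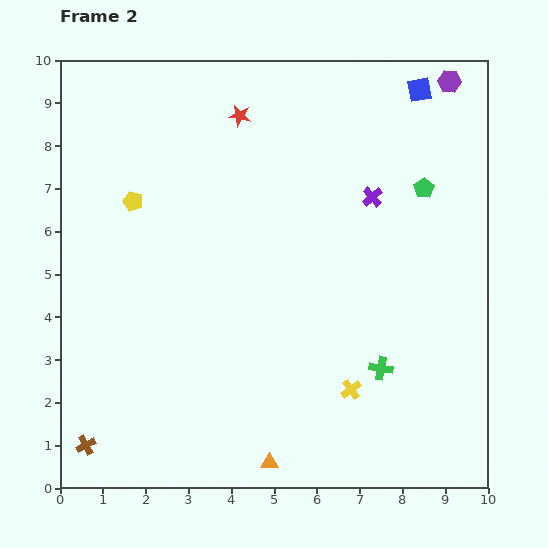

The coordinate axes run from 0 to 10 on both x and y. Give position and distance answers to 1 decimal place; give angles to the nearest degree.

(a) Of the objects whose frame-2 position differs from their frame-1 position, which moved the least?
the yellow pentagon

(moved 0.5)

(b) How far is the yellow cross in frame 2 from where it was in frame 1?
1.5

The yellow cross moved from (7.5, 1.0) to (6.8, 2.3), a distance of √(0.7² + 1.3²) ≈ 1.5.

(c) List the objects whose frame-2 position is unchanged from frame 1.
the blue square, the purple cross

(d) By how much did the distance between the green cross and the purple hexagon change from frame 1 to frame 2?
+2.7

Distance in frame 1: 4.2. Distance in frame 2: 6.9.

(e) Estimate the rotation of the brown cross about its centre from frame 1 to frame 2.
36° clockwise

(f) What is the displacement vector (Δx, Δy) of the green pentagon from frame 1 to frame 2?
(3.2, -1.9)

The green pentagon was at (5.3, 8.9) in frame 1 and (8.5, 7.0) in frame 2.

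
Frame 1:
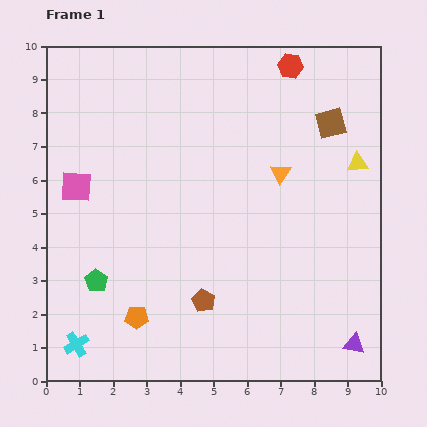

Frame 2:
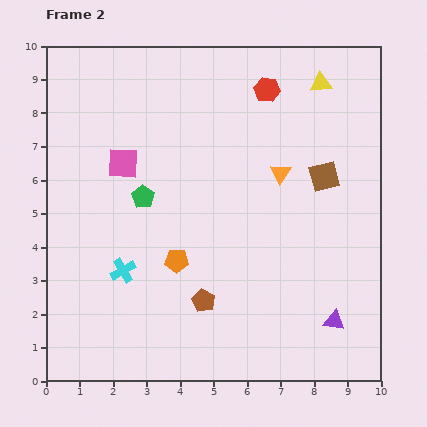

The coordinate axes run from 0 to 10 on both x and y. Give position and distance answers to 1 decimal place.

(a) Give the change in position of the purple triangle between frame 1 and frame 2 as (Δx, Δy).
(-0.6, 0.7)

The purple triangle was at (9.2, 1.1) in frame 1 and (8.6, 1.8) in frame 2.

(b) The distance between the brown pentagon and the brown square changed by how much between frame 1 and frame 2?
-1.3

Distance in frame 1: 6.5. Distance in frame 2: 5.2.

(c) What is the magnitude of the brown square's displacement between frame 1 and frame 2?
1.6

The brown square moved from (8.5, 7.7) to (8.3, 6.1), a distance of √(0.2² + 1.6²) ≈ 1.6.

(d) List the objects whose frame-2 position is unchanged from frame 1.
the brown pentagon, the orange triangle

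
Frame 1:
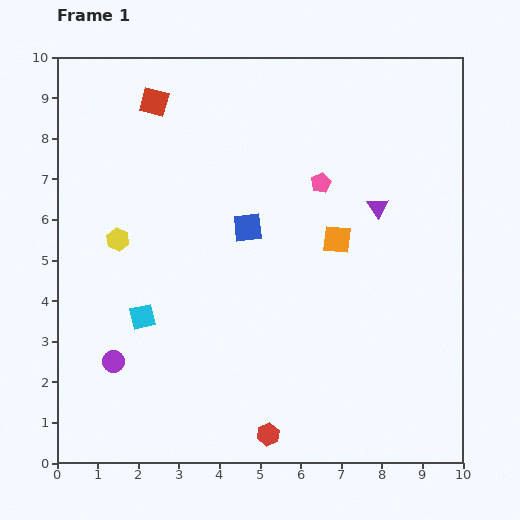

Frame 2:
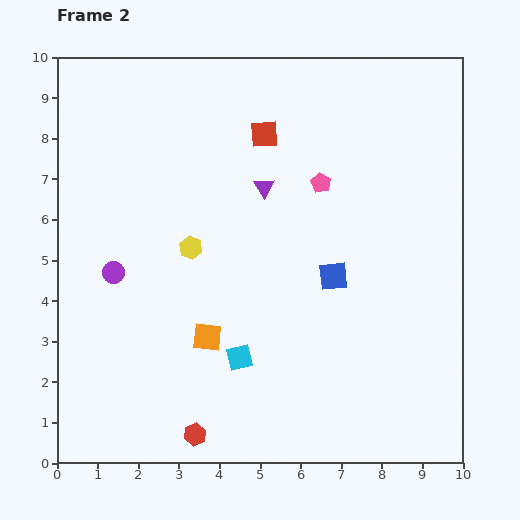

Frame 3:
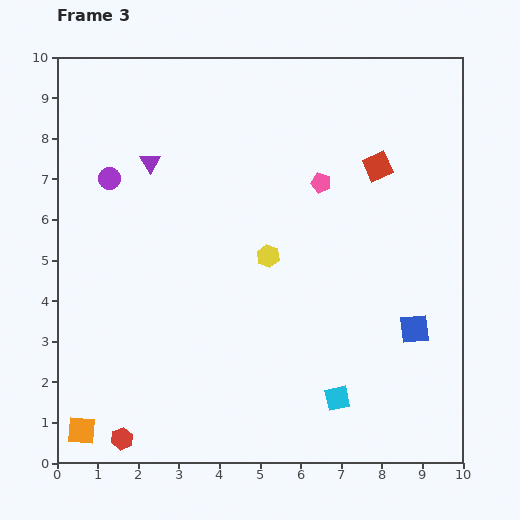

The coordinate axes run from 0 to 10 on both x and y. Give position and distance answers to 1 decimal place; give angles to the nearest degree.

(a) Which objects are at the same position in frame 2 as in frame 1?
the pink pentagon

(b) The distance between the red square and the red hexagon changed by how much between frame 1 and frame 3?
+0.5

Distance in frame 1: 8.7. Distance in frame 3: 9.2.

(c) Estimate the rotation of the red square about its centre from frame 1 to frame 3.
39° counter-clockwise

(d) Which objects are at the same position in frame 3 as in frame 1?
the pink pentagon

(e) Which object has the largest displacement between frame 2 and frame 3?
the orange square

(moved 3.9; next 2.9)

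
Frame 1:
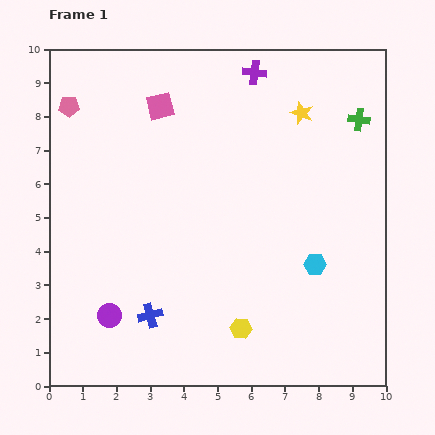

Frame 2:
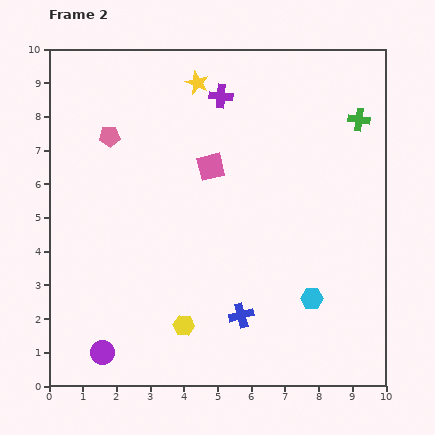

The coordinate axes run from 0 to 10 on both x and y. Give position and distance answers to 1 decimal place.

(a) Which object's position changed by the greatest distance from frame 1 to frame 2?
the yellow star

(moved 3.2; next 2.7)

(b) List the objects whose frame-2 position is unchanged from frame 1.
the green cross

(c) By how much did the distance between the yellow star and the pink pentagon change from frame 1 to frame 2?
-3.8

Distance in frame 1: 6.9. Distance in frame 2: 3.1.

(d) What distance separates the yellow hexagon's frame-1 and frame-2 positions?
1.7

The yellow hexagon moved from (5.7, 1.7) to (4.0, 1.8), a distance of √(1.7² + 0.1²) ≈ 1.7.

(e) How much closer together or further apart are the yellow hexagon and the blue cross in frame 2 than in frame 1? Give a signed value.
-1.0

Distance in frame 1: 2.7. Distance in frame 2: 1.7.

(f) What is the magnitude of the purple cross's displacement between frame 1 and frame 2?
1.2

The purple cross moved from (6.1, 9.3) to (5.1, 8.6), a distance of √(1.0² + 0.7²) ≈ 1.2.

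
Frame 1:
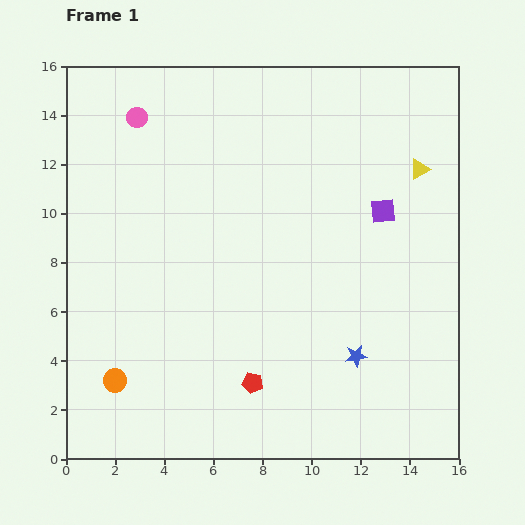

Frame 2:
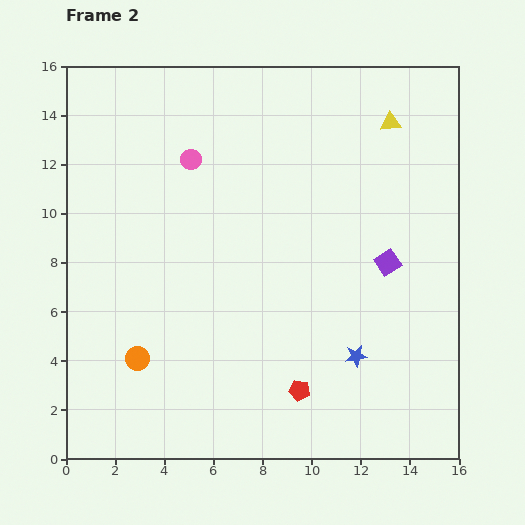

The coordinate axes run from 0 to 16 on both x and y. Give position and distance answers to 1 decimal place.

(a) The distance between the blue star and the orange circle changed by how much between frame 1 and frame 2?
-1.0

Distance in frame 1: 9.9. Distance in frame 2: 8.9.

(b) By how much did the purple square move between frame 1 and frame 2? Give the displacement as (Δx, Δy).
(0.2, -2.1)

The purple square was at (12.9, 10.1) in frame 1 and (13.1, 8.0) in frame 2.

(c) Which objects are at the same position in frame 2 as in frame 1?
the blue star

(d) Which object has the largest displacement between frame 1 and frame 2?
the pink circle

(moved 2.8; next 2.2)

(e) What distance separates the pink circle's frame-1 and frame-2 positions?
2.8

The pink circle moved from (2.9, 13.9) to (5.1, 12.2), a distance of √(2.2² + 1.7²) ≈ 2.8.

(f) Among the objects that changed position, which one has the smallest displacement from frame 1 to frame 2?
the orange circle

(moved 1.3)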